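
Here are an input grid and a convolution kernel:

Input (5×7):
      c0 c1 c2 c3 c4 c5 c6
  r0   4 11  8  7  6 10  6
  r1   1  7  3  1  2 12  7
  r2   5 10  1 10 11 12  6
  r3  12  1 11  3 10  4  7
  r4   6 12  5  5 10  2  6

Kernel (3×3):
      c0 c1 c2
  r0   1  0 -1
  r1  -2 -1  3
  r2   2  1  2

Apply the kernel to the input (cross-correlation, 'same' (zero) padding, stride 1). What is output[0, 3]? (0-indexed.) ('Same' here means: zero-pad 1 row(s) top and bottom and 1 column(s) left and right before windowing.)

The receptive field on the zero-padded input at this output position is [0 0 0 / 8 7 6 / 3 1 2]. Elementwise product with the kernel and sum: 0·1 + 0·-1 + 8·-2 + 7·-1 + 6·3 + 3·2 + 1·1 + 2·2.

6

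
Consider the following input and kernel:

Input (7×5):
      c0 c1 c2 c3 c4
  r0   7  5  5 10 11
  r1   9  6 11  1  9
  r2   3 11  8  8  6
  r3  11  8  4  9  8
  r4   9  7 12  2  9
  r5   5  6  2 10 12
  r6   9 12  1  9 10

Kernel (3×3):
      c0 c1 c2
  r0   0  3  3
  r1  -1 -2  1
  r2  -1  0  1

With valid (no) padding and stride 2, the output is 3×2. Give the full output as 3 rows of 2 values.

Output[0,0]: The receptive field on the input at this output position is [7 5 5 / 9 6 11 / 3 11 8]. Elementwise product with the kernel and sum: 5·3 + 5·3 + 9·-1 + 6·-2 + 11·1 + 3·-1 + 8·1.

25 57
37 25
34 32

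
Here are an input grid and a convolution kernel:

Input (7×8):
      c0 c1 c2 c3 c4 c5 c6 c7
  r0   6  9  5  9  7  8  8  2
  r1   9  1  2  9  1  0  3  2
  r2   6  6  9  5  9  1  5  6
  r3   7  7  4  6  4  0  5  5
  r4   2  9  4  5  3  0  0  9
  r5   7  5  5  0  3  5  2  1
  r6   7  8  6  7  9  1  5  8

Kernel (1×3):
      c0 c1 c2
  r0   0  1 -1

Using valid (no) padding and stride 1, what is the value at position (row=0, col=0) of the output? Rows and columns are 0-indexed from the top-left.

4

The receptive field on the input at this output position is [6 9 5]. Elementwise product with the kernel and sum: 9·1 + 5·-1.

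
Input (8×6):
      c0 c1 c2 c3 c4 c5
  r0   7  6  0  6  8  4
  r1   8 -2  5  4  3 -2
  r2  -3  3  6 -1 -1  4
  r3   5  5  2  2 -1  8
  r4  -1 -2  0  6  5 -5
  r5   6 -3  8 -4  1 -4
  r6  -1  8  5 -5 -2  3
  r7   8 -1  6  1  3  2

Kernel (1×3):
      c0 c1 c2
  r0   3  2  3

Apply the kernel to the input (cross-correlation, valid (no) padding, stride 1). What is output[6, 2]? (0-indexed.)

-1

The receptive field on the input at this output position is [5 -5 -2]. Elementwise product with the kernel and sum: 5·3 + -5·2 + -2·3.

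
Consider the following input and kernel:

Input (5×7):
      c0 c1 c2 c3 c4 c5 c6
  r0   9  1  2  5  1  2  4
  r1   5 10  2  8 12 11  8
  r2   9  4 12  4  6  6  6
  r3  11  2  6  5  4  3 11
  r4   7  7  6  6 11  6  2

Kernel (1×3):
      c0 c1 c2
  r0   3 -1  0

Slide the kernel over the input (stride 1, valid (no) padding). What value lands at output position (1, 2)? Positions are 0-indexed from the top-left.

-2

The receptive field on the input at this output position is [2 8 12]. Elementwise product with the kernel and sum: 2·3 + 8·-1.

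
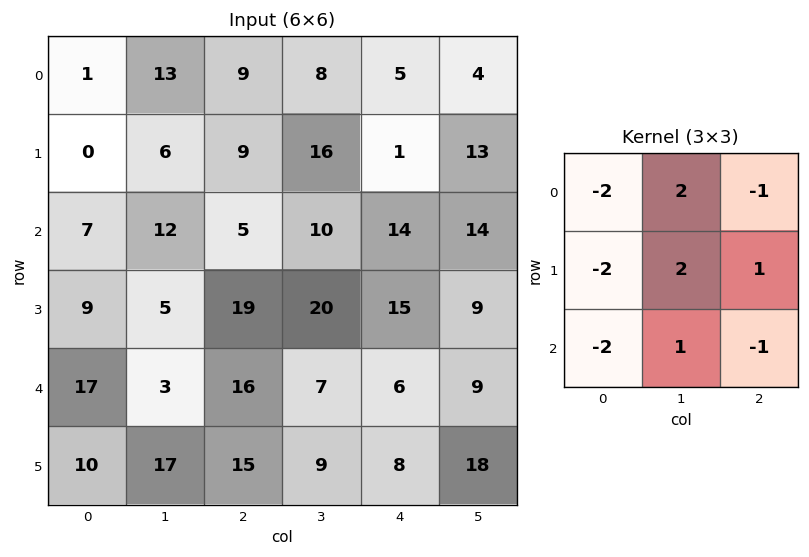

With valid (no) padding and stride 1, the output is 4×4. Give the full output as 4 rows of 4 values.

29 -23 -6 -47
-14 -25 4 -55
-31 27 -18 -24
-57 13 -54 -40

Output[0,0]: The receptive field on the input at this output position is [1 13 9 / 0 6 9 / 7 12 5]. Elementwise product with the kernel and sum: 1·-2 + 13·2 + 9·-1 + 0·-2 + 6·2 + 9·1 + 7·-2 + 12·1 + 5·-1.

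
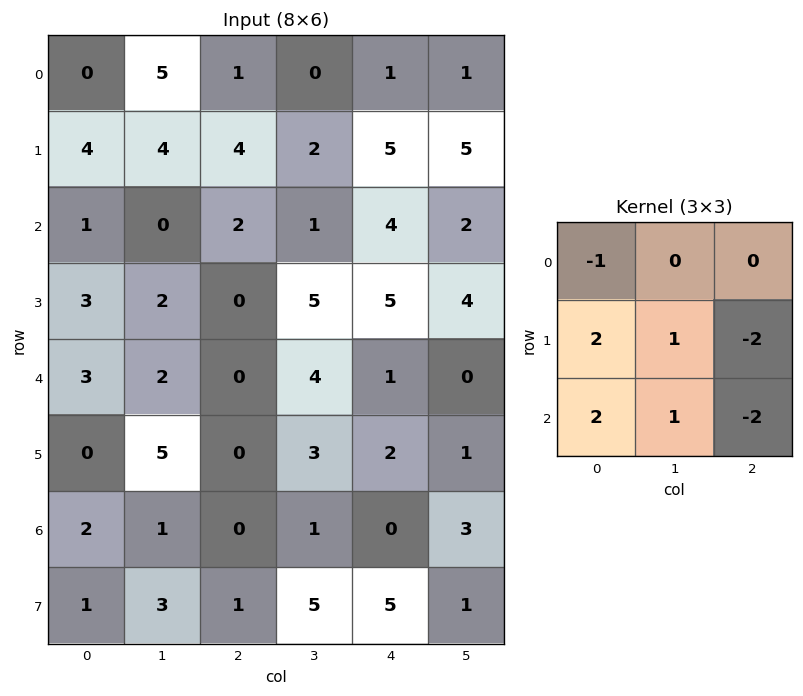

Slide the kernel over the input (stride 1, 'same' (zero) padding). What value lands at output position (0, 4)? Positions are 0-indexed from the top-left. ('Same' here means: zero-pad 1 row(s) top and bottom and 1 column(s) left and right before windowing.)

-2

The receptive field on the zero-padded input at this output position is [0 0 0 / 0 1 1 / 2 5 5]. Elementwise product with the kernel and sum: 0·-1 + 0·2 + 1·1 + 1·-2 + 2·2 + 5·1 + 5·-2.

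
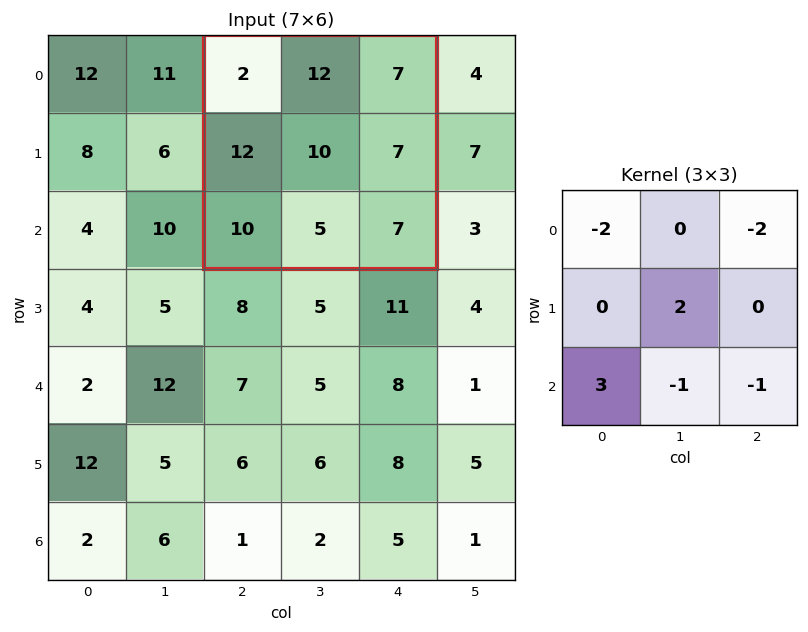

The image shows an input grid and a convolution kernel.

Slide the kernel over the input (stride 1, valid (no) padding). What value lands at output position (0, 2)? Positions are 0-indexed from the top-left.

The receptive field on the input at this output position is [2 12 7 / 12 10 7 / 10 5 7]. Elementwise product with the kernel and sum: 2·-2 + 7·-2 + 10·2 + 10·3 + 5·-1 + 7·-1.

20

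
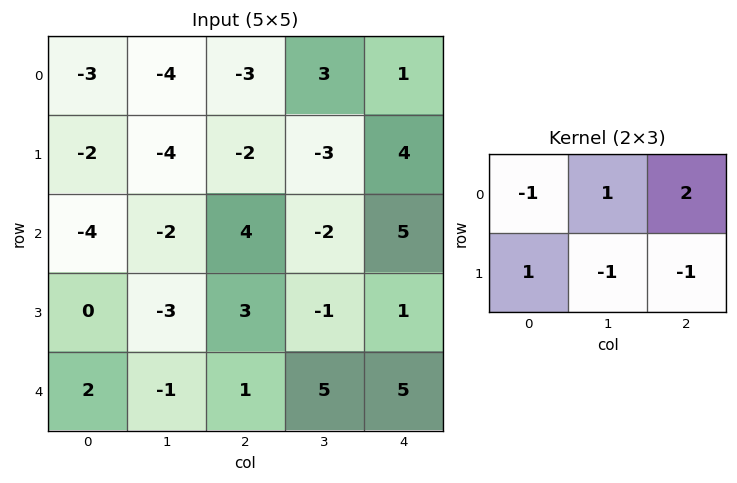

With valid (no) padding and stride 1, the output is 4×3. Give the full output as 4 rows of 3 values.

-3 8 5
-12 -8 8
10 -3 7
5 -3 -11

Output[0,0]: The receptive field on the input at this output position is [-3 -4 -3 / -2 -4 -2]. Elementwise product with the kernel and sum: -3·-1 + -4·1 + -3·2 + -2·1 + -4·-1 + -2·-1.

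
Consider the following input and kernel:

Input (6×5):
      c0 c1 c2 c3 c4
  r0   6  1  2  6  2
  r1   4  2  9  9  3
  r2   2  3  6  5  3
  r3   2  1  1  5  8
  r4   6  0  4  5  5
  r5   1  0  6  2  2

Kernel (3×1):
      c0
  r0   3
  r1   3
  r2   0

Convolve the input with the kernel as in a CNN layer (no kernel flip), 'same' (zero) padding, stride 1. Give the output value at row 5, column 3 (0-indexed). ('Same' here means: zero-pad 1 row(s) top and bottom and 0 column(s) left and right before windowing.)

The receptive field on the zero-padded input at this output position is [5 / 2 / 0]. Elementwise product with the kernel and sum: 5·3 + 2·3.

21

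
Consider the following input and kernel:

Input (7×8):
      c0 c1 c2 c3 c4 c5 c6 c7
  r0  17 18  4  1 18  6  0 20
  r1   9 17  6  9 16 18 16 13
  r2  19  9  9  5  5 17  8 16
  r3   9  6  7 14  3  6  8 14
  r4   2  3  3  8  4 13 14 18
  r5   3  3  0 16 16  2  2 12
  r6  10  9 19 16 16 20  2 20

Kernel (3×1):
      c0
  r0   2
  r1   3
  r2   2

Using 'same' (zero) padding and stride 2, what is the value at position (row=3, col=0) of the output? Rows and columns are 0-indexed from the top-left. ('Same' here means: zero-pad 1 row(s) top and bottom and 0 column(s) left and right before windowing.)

The receptive field on the zero-padded input at this output position is [3 / 10 / 0]. Elementwise product with the kernel and sum: 3·2 + 10·3 + 0·2.

36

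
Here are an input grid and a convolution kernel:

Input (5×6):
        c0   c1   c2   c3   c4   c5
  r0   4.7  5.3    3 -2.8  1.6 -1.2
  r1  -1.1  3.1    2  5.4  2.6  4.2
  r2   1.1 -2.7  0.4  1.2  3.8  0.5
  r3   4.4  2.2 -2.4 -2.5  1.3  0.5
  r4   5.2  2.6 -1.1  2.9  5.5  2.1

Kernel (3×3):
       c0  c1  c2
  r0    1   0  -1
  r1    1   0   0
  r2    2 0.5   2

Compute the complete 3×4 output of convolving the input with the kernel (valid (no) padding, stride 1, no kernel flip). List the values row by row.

Output[0,0]: The receptive field on the input at this output position is [4.7 5.3 3 / -1.1 3.1 2 / 1.1 -2.7 0.4]. Elementwise product with the kernel and sum: 4.7·1 + 3·-1 + -1.1·1 + 1.1·2 + -2.7·0.5 + 0.4·2.

2.25 8.4 12.4 9.1
3.1 -6.8 -3.65 -0.95
14.6 8.75 4.45 10.95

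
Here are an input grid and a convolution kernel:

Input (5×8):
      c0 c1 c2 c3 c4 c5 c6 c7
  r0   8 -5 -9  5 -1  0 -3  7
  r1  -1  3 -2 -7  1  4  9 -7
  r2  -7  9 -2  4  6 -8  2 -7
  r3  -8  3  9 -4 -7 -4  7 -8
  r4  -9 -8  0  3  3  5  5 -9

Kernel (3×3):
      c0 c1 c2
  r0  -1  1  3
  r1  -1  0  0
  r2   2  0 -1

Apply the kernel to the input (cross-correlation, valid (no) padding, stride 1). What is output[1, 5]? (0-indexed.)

-8

The receptive field on the input at this output position is [4 9 -7 / -8 2 -7 / -4 7 -8]. Elementwise product with the kernel and sum: 4·-1 + 9·1 + -7·3 + -8·-1 + -4·2 + -8·-1.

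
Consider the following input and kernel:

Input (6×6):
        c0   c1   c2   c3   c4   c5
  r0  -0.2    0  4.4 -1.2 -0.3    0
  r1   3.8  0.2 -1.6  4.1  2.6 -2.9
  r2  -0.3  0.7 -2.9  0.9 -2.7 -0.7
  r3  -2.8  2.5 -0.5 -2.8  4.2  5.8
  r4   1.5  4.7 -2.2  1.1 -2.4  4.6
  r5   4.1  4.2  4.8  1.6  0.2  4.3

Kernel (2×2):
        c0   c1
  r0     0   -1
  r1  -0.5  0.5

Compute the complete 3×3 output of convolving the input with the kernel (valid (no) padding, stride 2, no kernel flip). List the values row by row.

-1.8 4.05 -2.75
1.95 -2.05 1.5
-4.65 -2.7 -2.55

Output[0,0]: The receptive field on the input at this output position is [-0.2 0 / 3.8 0.2]. Elementwise product with the kernel and sum: 0·-1 + 3.8·-0.5 + 0.2·0.5.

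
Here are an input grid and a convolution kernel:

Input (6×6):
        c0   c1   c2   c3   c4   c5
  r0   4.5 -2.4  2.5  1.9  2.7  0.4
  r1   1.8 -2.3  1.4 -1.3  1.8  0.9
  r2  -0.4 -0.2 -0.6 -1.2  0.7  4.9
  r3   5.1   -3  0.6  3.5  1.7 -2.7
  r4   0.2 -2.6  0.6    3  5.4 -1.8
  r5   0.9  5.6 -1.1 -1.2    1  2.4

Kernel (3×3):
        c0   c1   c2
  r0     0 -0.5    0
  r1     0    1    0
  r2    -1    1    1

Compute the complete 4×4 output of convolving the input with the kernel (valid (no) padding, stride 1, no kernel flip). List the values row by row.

-1.5 -1.45 -2.15 7.25
-6.55 5.8 4.05 -4.7
-5.1 7.1 11.9 1.95
2.5 -7.6 2.15 9.15

Output[0,0]: The receptive field on the input at this output position is [4.5 -2.4 2.5 / 1.8 -2.3 1.4 / -0.4 -0.2 -0.6]. Elementwise product with the kernel and sum: -2.4·-0.5 + -2.3·1 + -0.4·-1 + -0.2·1 + -0.6·1.
Output[0,1]: The receptive field on the input at this output position is [-2.4 2.5 1.9 / -2.3 1.4 -1.3 / -0.2 -0.6 -1.2]. Elementwise product with the kernel and sum: 2.5·-0.5 + 1.4·1 + -0.2·-1 + -0.6·1 + -1.2·1.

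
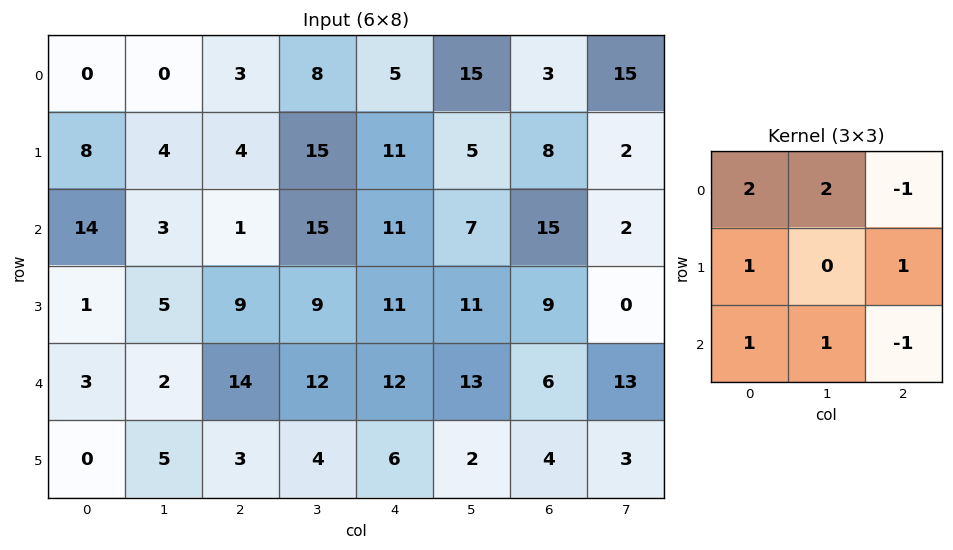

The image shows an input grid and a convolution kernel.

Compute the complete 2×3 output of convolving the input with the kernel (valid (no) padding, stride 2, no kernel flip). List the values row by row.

25 37 59
34 55 60

Output[0,0]: The receptive field on the input at this output position is [0 0 3 / 8 4 4 / 14 3 1]. Elementwise product with the kernel and sum: 0·2 + 0·2 + 3·-1 + 8·1 + 4·1 + 14·1 + 3·1 + 1·-1.
Output[0,1]: The receptive field on the input at this output position is [3 8 5 / 4 15 11 / 1 15 11]. Elementwise product with the kernel and sum: 3·2 + 8·2 + 5·-1 + 4·1 + 11·1 + 1·1 + 15·1 + 11·-1.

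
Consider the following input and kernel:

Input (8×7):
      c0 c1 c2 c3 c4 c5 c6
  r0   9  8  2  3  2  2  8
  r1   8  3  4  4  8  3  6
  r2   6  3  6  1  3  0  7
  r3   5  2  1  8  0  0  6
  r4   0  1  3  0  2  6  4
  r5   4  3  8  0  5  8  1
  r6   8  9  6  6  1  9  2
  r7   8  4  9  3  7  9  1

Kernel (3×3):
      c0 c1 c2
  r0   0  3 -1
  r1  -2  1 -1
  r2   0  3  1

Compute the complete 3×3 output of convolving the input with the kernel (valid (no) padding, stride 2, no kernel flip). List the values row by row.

20 1 -14
0 8 9
20 -4 40

Output[0,0]: The receptive field on the input at this output position is [9 8 2 / 8 3 4 / 6 3 6]. Elementwise product with the kernel and sum: 8·3 + 2·-1 + 8·-2 + 3·1 + 4·-1 + 3·3 + 6·1.
Output[0,1]: The receptive field on the input at this output position is [2 3 2 / 4 4 8 / 6 1 3]. Elementwise product with the kernel and sum: 3·3 + 2·-1 + 4·-2 + 4·1 + 8·-1 + 1·3 + 3·1.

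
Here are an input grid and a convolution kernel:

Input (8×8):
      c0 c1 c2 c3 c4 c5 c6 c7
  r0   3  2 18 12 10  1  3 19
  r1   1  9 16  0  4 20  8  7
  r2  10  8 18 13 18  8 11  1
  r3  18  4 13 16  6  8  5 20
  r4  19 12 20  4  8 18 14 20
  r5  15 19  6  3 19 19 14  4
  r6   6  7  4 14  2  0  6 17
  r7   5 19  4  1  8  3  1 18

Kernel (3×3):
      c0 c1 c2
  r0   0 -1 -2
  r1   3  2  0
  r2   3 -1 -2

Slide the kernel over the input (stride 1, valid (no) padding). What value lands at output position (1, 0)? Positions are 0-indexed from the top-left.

29

The receptive field on the input at this output position is [1 9 16 / 10 8 18 / 18 4 13]. Elementwise product with the kernel and sum: 9·-1 + 16·-2 + 10·3 + 8·2 + 18·3 + 4·-1 + 13·-2.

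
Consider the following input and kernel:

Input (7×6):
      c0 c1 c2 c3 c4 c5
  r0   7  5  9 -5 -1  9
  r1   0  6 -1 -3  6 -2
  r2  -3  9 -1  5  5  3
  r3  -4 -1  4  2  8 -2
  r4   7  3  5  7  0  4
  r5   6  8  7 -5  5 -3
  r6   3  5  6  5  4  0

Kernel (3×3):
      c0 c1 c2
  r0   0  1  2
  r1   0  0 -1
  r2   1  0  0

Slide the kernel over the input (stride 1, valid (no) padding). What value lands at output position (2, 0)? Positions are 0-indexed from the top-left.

10

The receptive field on the input at this output position is [-3 9 -1 / -4 -1 4 / 7 3 5]. Elementwise product with the kernel and sum: 9·1 + -1·2 + 4·-1 + 7·1.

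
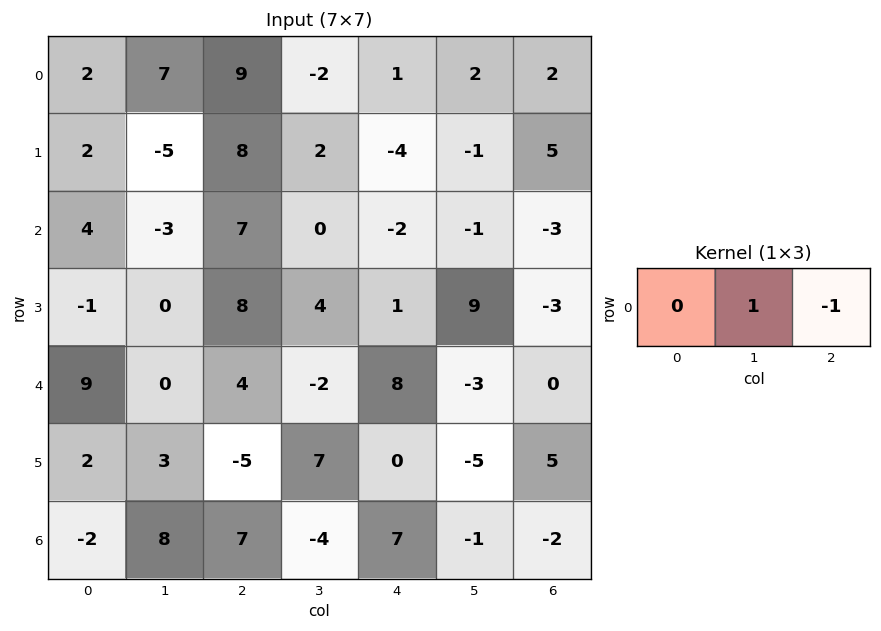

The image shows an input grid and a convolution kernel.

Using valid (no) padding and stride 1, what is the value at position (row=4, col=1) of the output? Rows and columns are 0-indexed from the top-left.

The receptive field on the input at this output position is [0 4 -2]. Elementwise product with the kernel and sum: 4·1 + -2·-1.

6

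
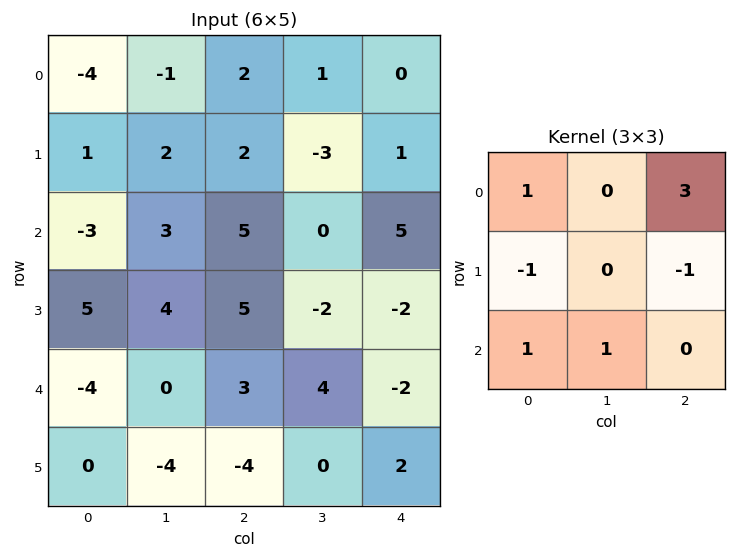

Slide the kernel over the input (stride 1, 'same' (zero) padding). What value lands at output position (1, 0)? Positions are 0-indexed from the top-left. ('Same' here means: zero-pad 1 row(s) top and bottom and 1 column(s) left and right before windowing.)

-8

The receptive field on the zero-padded input at this output position is [0 -4 -1 / 0 1 2 / 0 -3 3]. Elementwise product with the kernel and sum: 0·1 + -1·3 + 0·-1 + 2·-1 + 0·1 + -3·1.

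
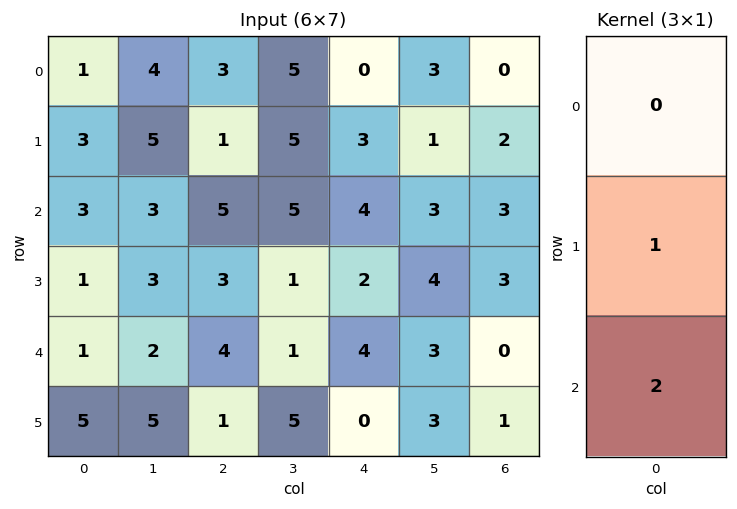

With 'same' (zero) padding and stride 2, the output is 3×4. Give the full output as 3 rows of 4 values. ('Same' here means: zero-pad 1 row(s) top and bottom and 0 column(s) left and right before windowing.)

7 5 6 4
5 11 8 9
11 6 4 2

Output[0,0]: The receptive field on the zero-padded input at this output position is [0 / 1 / 3]. Elementwise product with the kernel and sum: 1·1 + 3·2.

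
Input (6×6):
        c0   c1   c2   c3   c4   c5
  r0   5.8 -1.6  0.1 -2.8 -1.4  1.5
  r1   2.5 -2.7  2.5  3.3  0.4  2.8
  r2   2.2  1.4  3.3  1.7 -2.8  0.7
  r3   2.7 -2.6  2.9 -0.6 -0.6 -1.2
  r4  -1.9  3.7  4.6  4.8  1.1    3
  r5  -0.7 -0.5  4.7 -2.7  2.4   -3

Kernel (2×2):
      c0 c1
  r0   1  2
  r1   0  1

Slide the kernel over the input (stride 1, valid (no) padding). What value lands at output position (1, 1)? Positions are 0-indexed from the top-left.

The receptive field on the input at this output position is [-2.7 2.5 / 1.4 3.3]. Elementwise product with the kernel and sum: -2.7·1 + 2.5·2 + 3.3·1.

5.6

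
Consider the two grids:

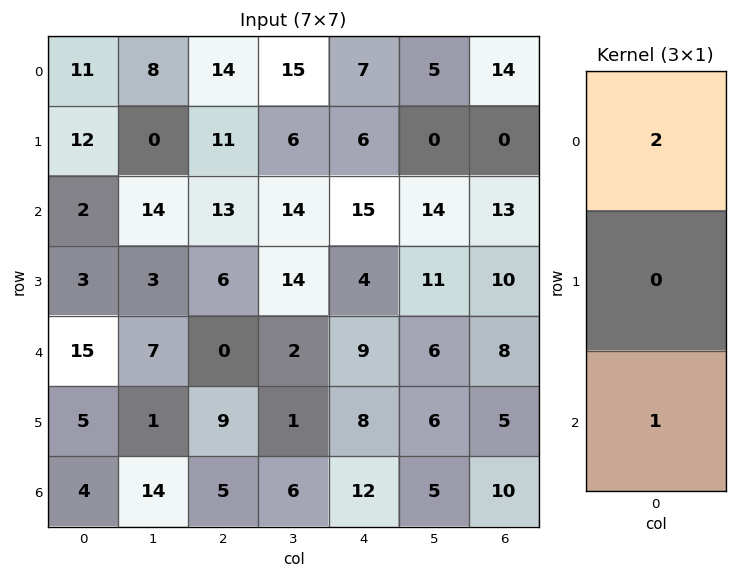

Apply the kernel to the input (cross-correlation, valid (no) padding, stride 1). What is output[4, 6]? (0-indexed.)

26

The receptive field on the input at this output position is [8 / 5 / 10]. Elementwise product with the kernel and sum: 8·2 + 10·1.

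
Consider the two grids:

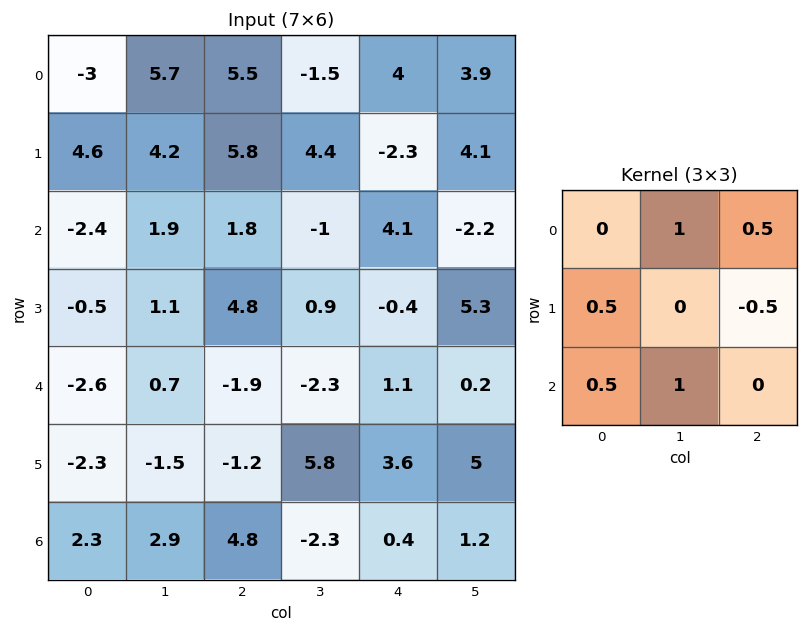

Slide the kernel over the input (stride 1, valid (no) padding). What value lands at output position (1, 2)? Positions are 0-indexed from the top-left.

5.4

The receptive field on the input at this output position is [5.8 4.4 -2.3 / 1.8 -1 4.1 / 4.8 0.9 -0.4]. Elementwise product with the kernel and sum: 4.4·1 + -2.3·0.5 + 1.8·0.5 + 4.1·-0.5 + 4.8·0.5 + 0.9·1.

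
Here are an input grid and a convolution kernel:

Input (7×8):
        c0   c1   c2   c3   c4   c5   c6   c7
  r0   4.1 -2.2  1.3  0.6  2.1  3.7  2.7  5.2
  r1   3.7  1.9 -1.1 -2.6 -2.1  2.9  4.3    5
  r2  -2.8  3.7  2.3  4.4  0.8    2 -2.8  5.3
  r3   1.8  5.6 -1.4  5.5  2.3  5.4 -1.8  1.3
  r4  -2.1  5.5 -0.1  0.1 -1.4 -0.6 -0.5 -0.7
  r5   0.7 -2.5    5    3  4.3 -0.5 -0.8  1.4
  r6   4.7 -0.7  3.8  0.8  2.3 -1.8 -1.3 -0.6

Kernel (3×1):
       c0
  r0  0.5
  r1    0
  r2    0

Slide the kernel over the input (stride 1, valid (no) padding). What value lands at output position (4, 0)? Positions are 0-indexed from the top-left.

-1.05

The receptive field on the input at this output position is [-2.1 / 0.7 / 4.7]. Elementwise product with the kernel and sum: -2.1·0.5.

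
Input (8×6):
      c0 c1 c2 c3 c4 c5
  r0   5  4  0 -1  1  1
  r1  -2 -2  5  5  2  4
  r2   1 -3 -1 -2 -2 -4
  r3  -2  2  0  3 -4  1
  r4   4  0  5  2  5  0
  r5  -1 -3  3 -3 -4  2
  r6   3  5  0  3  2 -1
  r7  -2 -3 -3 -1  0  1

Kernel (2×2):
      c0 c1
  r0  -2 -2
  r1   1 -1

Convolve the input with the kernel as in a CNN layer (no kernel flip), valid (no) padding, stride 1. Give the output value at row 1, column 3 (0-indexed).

The receptive field on the input at this output position is [5 2 / -2 -2]. Elementwise product with the kernel and sum: 5·-2 + 2·-2 + -2·1 + -2·-1.

-14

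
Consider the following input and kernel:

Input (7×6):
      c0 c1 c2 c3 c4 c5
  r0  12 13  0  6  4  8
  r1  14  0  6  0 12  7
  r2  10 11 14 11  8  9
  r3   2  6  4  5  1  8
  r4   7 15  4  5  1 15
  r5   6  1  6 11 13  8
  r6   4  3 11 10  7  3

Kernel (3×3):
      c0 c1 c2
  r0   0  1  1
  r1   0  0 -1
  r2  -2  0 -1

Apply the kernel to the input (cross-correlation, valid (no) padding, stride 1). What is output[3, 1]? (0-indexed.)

The receptive field on the input at this output position is [6 4 5 / 15 4 5 / 1 6 11]. Elementwise product with the kernel and sum: 4·1 + 5·1 + 5·-1 + 1·-2 + 11·-1.

-9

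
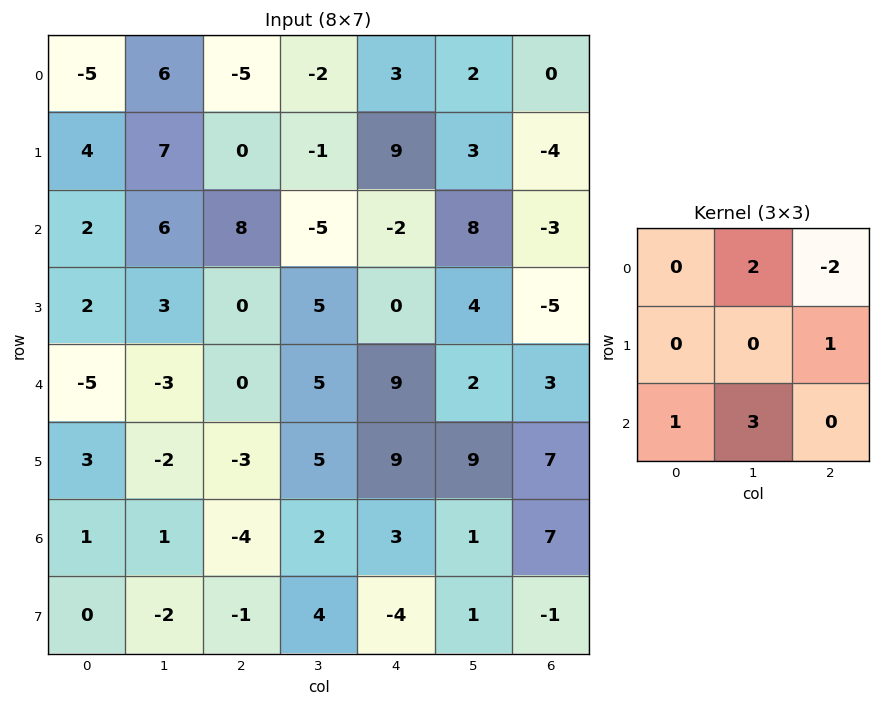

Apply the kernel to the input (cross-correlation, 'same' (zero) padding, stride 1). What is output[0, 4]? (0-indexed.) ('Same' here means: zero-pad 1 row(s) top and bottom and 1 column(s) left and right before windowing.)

The receptive field on the zero-padded input at this output position is [0 0 0 / -2 3 2 / -1 9 3]. Elementwise product with the kernel and sum: 0·2 + 0·-2 + 2·1 + -1·1 + 9·3.

28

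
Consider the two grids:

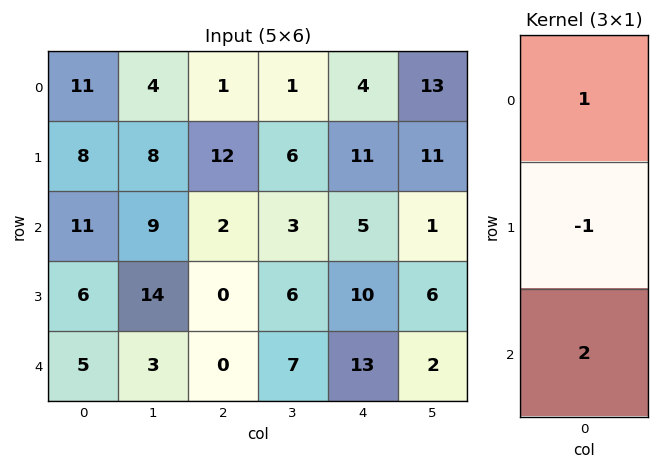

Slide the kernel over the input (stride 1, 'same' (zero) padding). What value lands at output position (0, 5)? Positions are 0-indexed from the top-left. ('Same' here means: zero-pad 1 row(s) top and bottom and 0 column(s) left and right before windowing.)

9

The receptive field on the zero-padded input at this output position is [0 / 13 / 11]. Elementwise product with the kernel and sum: 0·1 + 13·-1 + 11·2.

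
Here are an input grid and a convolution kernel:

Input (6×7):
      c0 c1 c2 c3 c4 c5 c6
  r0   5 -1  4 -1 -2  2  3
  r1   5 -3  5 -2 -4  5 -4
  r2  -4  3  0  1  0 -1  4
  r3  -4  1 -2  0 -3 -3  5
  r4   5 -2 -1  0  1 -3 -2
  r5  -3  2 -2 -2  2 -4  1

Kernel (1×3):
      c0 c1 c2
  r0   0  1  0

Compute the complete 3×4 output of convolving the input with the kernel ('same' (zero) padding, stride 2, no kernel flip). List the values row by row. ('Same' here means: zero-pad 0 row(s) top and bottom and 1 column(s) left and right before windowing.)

Output[0,0]: The receptive field on the zero-padded input at this output position is [0 5 -1]. Elementwise product with the kernel and sum: 5·1.
Output[0,1]: The receptive field on the zero-padded input at this output position is [-1 4 -1]. Elementwise product with the kernel and sum: 4·1.

5 4 -2 3
-4 0 0 4
5 -1 1 -2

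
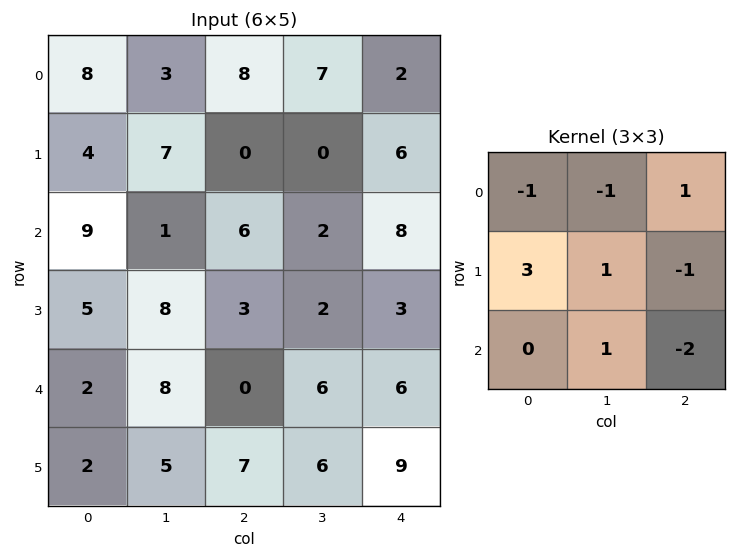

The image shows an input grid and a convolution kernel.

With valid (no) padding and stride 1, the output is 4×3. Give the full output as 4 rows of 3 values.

5 19 -33
13 -1 14
24 8 2
-5 4 -14

Output[0,0]: The receptive field on the input at this output position is [8 3 8 / 4 7 0 / 9 1 6]. Elementwise product with the kernel and sum: 8·-1 + 3·-1 + 8·1 + 4·3 + 7·1 + 0·-1 + 1·1 + 6·-2.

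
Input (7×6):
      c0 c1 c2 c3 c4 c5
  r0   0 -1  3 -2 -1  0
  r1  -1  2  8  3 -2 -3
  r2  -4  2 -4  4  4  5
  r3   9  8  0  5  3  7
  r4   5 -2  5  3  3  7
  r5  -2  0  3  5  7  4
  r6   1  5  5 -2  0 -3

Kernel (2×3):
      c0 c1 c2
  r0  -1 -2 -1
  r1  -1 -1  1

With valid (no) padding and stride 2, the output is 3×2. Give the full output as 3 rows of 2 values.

Output[0,0]: The receptive field on the input at this output position is [0 -1 3 / -1 2 8]. Elementwise product with the kernel and sum: 0·-1 + -1·-2 + 3·-1 + -1·-1 + 2·-1 + 8·1.
Output[0,1]: The receptive field on the input at this output position is [3 -2 -1 / 8 3 -2]. Elementwise product with the kernel and sum: 3·-1 + -2·-2 + -1·-1 + 8·-1 + 3·-1 + -2·1.

6 -11
-13 -10
-1 -15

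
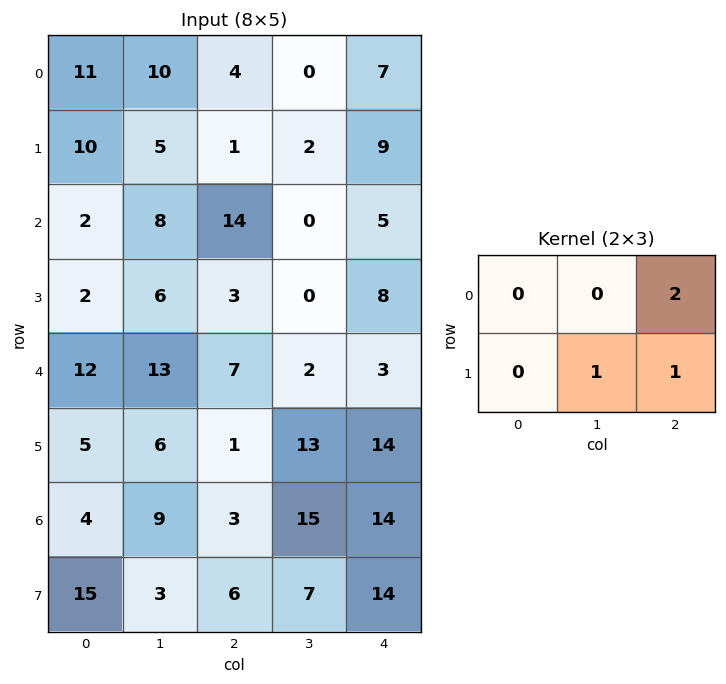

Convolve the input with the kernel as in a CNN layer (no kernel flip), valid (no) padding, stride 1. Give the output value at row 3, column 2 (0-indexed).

The receptive field on the input at this output position is [3 0 8 / 7 2 3]. Elementwise product with the kernel and sum: 8·2 + 2·1 + 3·1.

21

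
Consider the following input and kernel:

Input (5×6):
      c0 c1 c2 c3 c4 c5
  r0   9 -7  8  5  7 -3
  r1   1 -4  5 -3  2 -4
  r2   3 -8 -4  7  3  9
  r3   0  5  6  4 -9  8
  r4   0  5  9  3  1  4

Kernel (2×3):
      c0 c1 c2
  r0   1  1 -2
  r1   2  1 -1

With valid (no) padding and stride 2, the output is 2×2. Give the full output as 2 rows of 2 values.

Output[0,0]: The receptive field on the input at this output position is [9 -7 8 / 1 -4 5]. Elementwise product with the kernel and sum: 9·1 + -7·1 + 8·-2 + 1·2 + -4·1 + 5·-1.

-21 4
2 22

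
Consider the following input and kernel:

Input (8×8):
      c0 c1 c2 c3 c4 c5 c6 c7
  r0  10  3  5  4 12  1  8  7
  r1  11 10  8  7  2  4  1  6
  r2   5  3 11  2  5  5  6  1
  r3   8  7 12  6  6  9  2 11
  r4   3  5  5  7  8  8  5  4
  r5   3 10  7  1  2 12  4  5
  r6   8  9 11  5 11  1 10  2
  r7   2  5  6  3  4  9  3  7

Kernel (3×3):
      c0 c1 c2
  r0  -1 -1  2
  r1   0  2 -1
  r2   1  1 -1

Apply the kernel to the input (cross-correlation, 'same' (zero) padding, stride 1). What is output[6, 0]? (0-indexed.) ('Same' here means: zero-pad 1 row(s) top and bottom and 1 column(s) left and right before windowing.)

The receptive field on the zero-padded input at this output position is [0 3 10 / 0 8 9 / 0 2 5]. Elementwise product with the kernel and sum: 0·-1 + 3·-1 + 10·2 + 8·2 + 9·-1 + 0·1 + 2·1 + 5·-1.

21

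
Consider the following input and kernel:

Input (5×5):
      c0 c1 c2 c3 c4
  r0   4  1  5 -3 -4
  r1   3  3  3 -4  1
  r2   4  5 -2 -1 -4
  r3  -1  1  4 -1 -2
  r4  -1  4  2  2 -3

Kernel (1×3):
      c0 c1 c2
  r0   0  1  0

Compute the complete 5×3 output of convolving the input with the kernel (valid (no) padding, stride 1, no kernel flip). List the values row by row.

1 5 -3
3 3 -4
5 -2 -1
1 4 -1
4 2 2

Output[0,0]: The receptive field on the input at this output position is [4 1 5]. Elementwise product with the kernel and sum: 1·1.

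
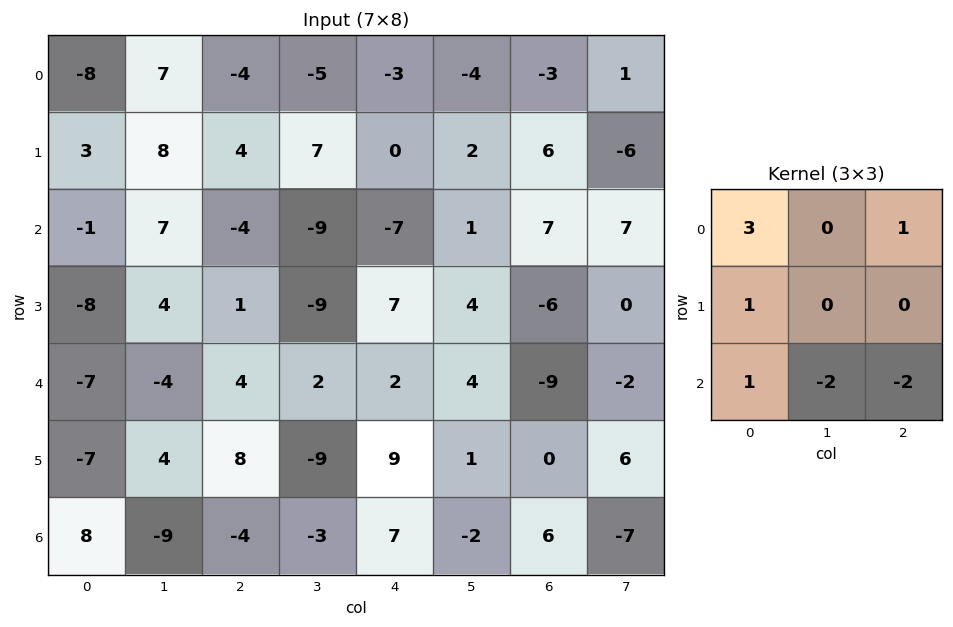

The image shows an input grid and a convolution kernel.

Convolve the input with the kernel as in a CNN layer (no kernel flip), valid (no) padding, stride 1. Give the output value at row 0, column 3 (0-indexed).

-9

The receptive field on the input at this output position is [-5 -3 -4 / 7 0 2 / -9 -7 1]. Elementwise product with the kernel and sum: -5·3 + -4·1 + 7·1 + -9·1 + -7·-2 + 1·-2.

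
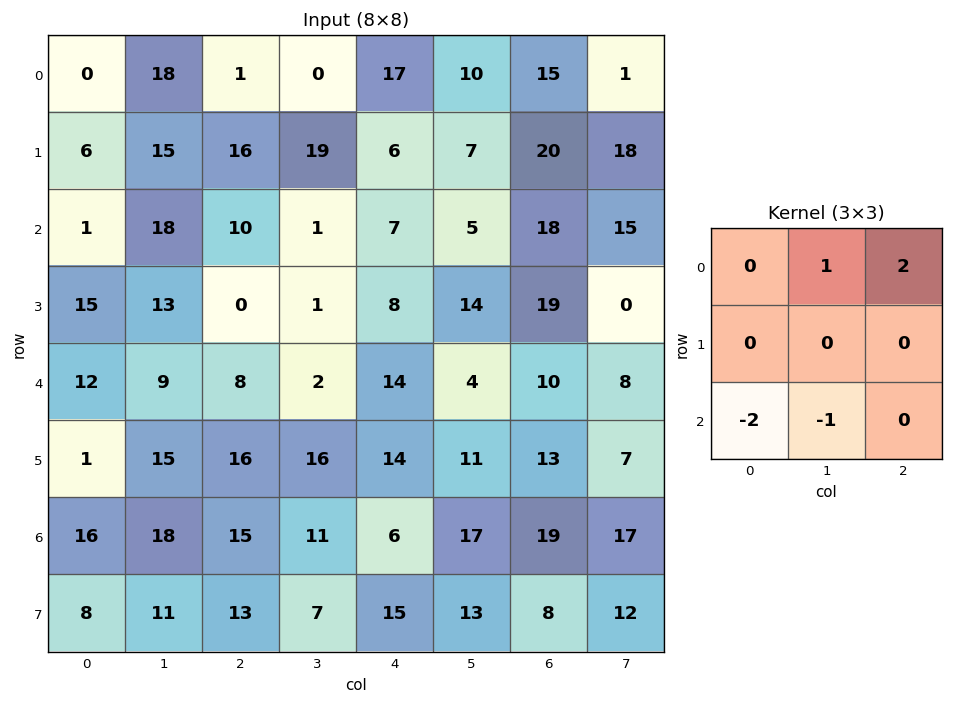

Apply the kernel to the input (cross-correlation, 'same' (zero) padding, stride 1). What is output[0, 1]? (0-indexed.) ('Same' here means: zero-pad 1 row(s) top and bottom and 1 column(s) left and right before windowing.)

The receptive field on the zero-padded input at this output position is [0 0 0 / 0 18 1 / 6 15 16]. Elementwise product with the kernel and sum: 0·1 + 0·2 + 6·-2 + 15·-1.

-27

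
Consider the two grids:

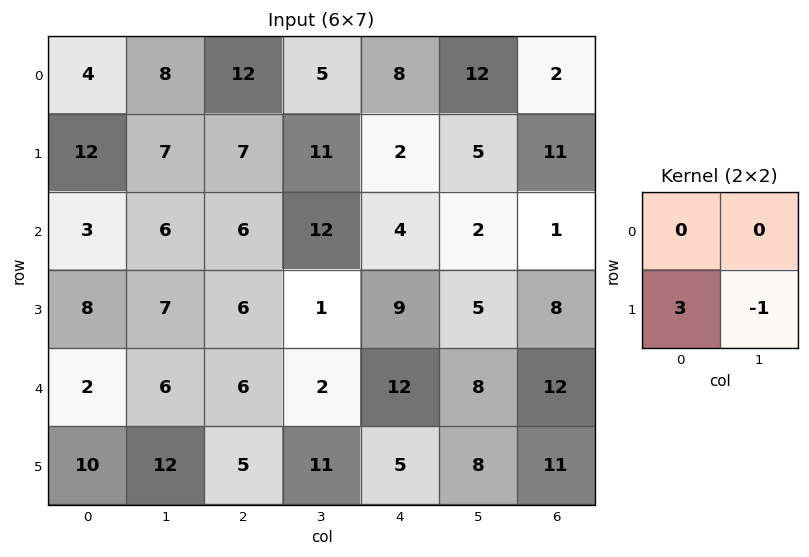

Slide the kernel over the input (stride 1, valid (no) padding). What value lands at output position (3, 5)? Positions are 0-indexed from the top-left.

12

The receptive field on the input at this output position is [5 8 / 8 12]. Elementwise product with the kernel and sum: 8·3 + 12·-1.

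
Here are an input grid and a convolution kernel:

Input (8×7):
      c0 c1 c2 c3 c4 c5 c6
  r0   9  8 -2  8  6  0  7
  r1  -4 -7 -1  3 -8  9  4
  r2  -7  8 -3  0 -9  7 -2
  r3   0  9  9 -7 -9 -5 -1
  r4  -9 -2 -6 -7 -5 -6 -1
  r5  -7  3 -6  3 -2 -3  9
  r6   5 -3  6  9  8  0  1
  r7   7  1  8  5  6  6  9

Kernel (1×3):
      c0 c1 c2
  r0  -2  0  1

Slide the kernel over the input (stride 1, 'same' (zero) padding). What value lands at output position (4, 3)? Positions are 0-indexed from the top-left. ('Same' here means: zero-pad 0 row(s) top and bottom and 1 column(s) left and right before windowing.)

The receptive field on the zero-padded input at this output position is [-6 -7 -5]. Elementwise product with the kernel and sum: -6·-2 + -5·1.

7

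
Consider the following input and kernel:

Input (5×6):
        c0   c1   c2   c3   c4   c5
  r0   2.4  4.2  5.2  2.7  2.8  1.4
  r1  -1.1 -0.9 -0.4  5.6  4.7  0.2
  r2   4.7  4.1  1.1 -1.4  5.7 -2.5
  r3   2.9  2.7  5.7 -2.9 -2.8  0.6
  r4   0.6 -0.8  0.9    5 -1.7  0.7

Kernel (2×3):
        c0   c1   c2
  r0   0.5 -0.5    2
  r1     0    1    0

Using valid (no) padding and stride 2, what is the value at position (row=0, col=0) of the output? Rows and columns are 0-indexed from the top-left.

8.6

The receptive field on the input at this output position is [2.4 4.2 5.2 / -1.1 -0.9 -0.4]. Elementwise product with the kernel and sum: 2.4·0.5 + 4.2·-0.5 + 5.2·2 + -0.9·1.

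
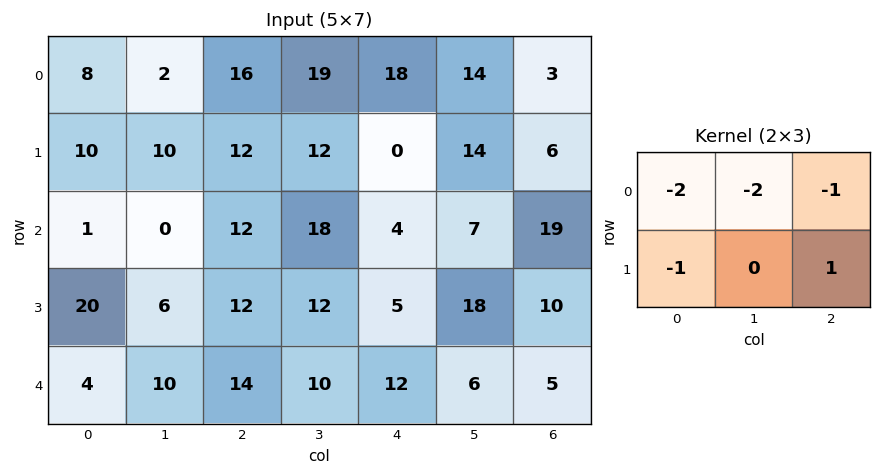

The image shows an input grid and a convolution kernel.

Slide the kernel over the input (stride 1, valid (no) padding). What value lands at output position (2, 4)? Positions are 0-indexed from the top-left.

The receptive field on the input at this output position is [4 7 19 / 5 18 10]. Elementwise product with the kernel and sum: 4·-2 + 7·-2 + 19·-1 + 5·-1 + 10·1.

-36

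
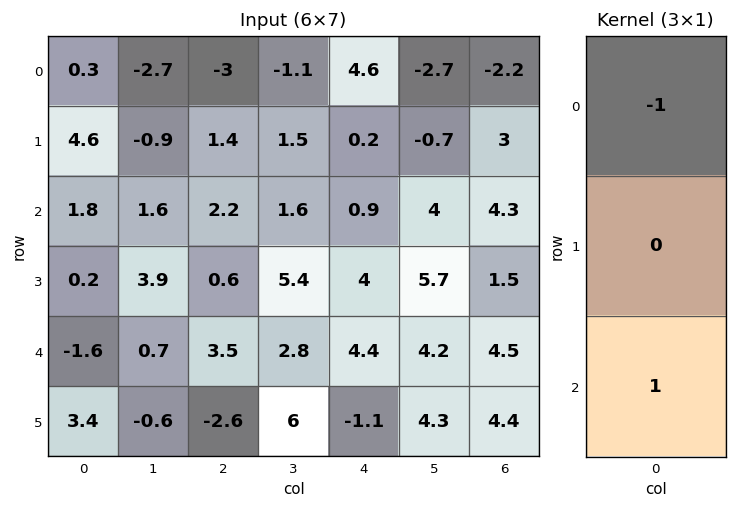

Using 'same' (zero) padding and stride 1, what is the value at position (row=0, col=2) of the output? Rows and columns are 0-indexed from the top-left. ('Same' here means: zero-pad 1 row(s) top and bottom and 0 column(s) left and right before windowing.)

The receptive field on the zero-padded input at this output position is [0 / -3 / 1.4]. Elementwise product with the kernel and sum: 0·-1 + 1.4·1.

1.4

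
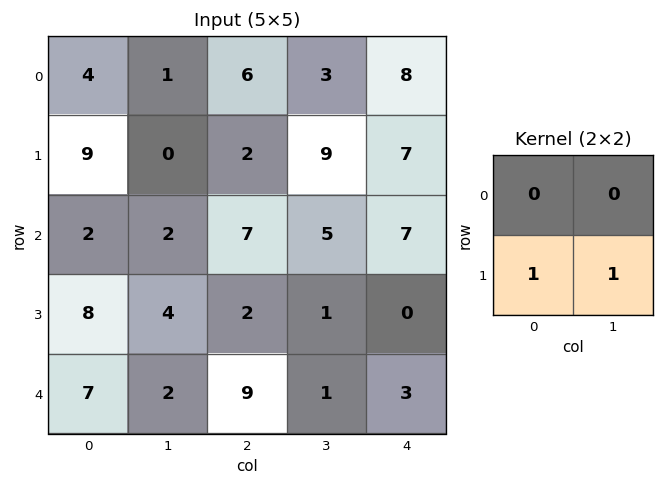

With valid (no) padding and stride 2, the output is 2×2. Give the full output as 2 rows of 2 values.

Output[0,0]: The receptive field on the input at this output position is [4 1 / 9 0]. Elementwise product with the kernel and sum: 9·1 + 0·1.

9 11
12 3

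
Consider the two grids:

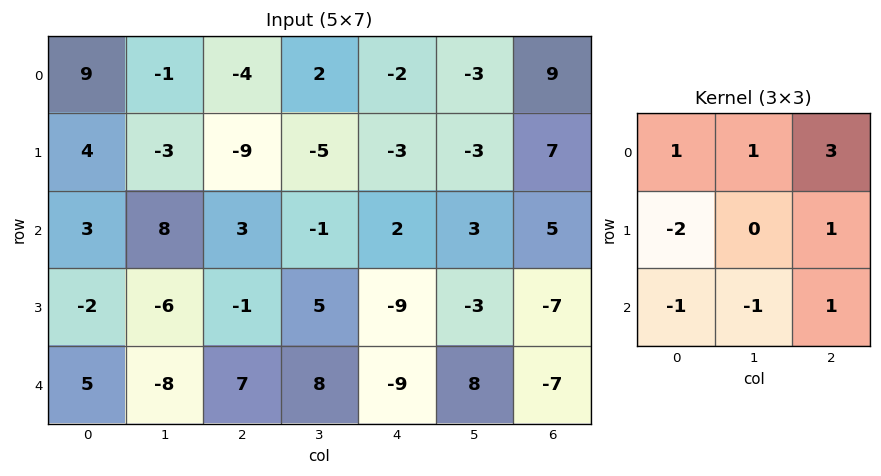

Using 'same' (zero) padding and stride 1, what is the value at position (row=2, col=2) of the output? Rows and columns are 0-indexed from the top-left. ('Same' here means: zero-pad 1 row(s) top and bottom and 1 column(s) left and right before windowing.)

The receptive field on the zero-padded input at this output position is [-3 -9 -5 / 8 3 -1 / -6 -1 5]. Elementwise product with the kernel and sum: -3·1 + -9·1 + -5·3 + 8·-2 + -1·1 + -6·-1 + -1·-1 + 5·1.

-32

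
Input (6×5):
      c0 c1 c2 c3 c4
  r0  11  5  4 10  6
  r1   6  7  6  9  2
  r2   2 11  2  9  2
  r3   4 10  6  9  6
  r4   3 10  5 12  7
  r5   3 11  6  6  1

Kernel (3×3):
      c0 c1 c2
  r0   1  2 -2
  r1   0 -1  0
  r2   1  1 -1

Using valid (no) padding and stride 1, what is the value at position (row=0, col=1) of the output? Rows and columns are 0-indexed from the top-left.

-9

The receptive field on the input at this output position is [5 4 10 / 7 6 9 / 11 2 9]. Elementwise product with the kernel and sum: 5·1 + 4·2 + 10·-2 + 6·-1 + 11·1 + 2·1 + 9·-1.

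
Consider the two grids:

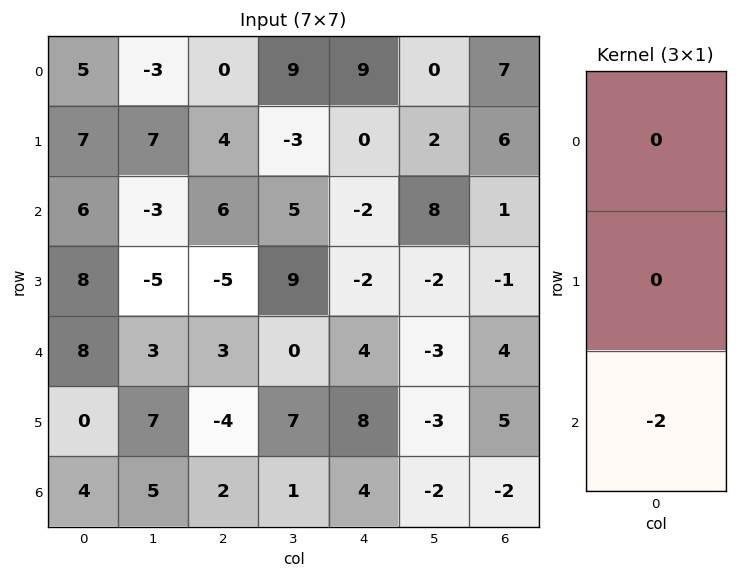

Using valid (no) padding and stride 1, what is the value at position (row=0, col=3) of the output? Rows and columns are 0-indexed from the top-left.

The receptive field on the input at this output position is [9 / -3 / 5]. Elementwise product with the kernel and sum: 5·-2.

-10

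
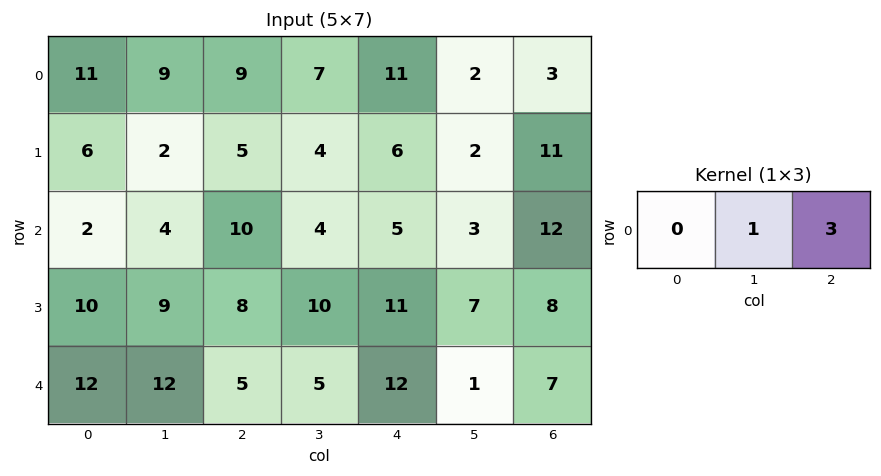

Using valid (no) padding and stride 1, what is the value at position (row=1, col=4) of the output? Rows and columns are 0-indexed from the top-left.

The receptive field on the input at this output position is [6 2 11]. Elementwise product with the kernel and sum: 2·1 + 11·3.

35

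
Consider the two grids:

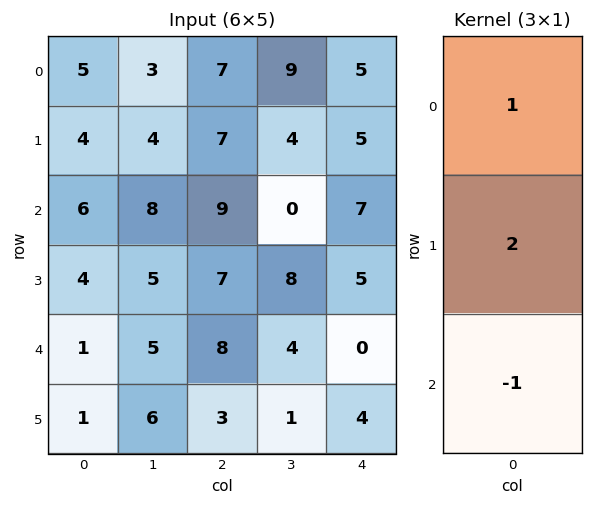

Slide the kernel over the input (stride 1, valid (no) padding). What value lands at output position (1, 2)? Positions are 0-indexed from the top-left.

18

The receptive field on the input at this output position is [7 / 9 / 7]. Elementwise product with the kernel and sum: 7·1 + 9·2 + 7·-1.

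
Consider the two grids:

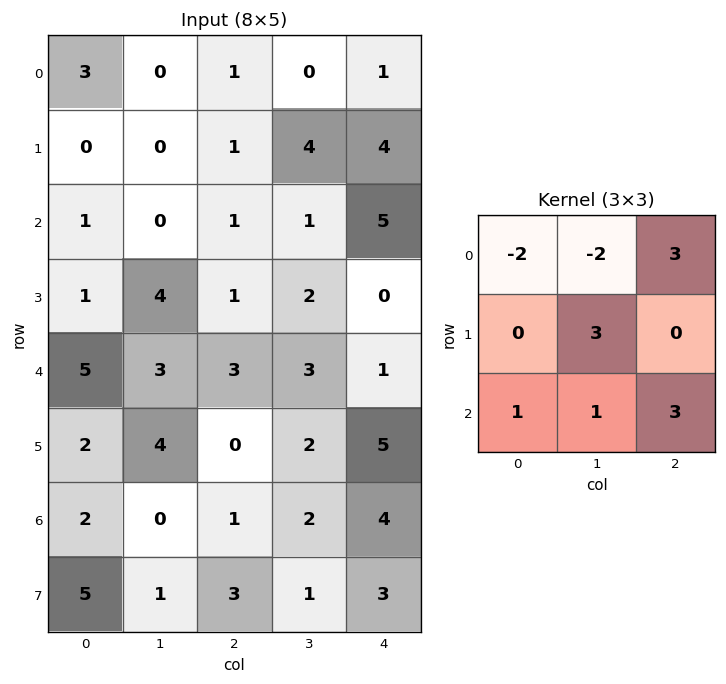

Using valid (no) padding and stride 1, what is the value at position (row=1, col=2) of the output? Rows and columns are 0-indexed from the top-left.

The receptive field on the input at this output position is [1 4 4 / 1 1 5 / 1 2 0]. Elementwise product with the kernel and sum: 1·-2 + 4·-2 + 4·3 + 1·3 + 1·1 + 2·1 + 0·3.

8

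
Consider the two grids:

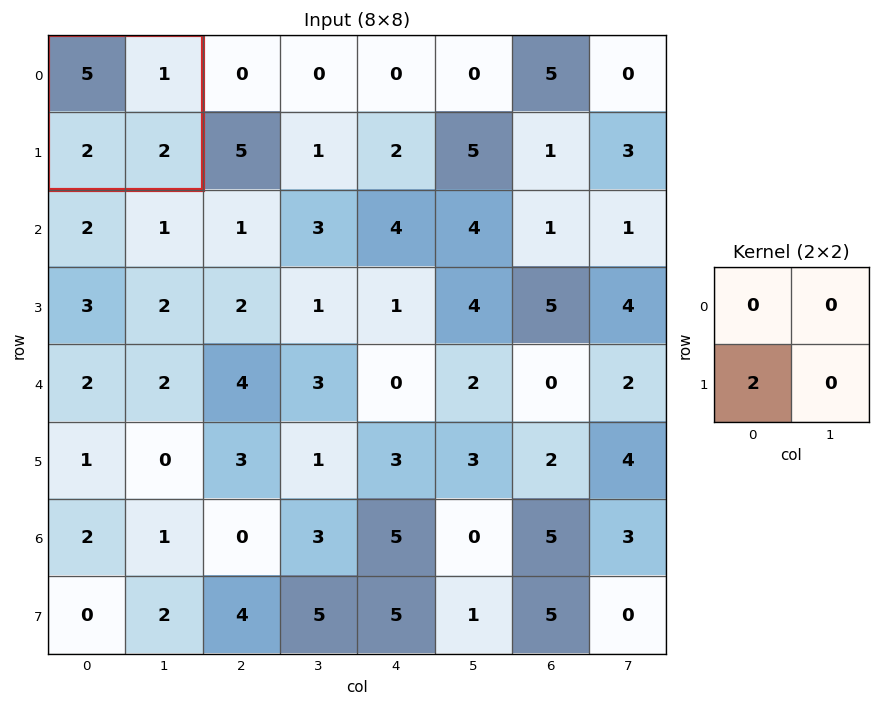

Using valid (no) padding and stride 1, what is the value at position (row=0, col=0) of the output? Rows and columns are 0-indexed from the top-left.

4

The receptive field on the input at this output position is [5 1 / 2 2]. Elementwise product with the kernel and sum: 2·2.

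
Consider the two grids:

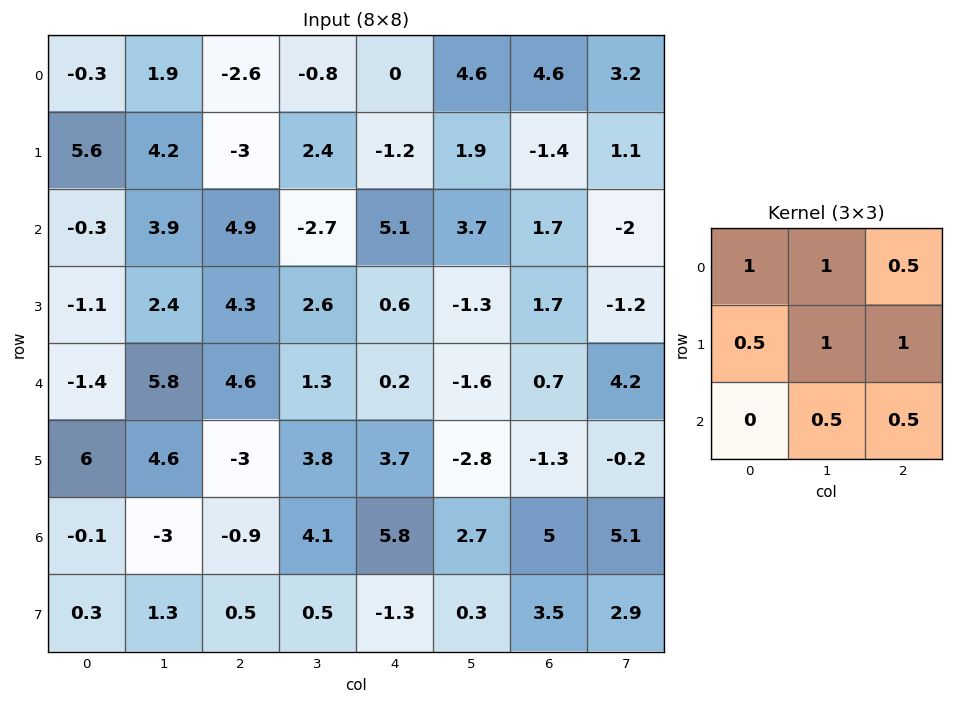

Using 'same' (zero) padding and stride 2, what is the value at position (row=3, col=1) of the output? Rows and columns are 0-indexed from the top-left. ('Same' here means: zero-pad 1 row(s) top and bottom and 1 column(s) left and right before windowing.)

5.7

The receptive field on the zero-padded input at this output position is [4.6 -3 3.8 / -3 -0.9 4.1 / 1.3 0.5 0.5]. Elementwise product with the kernel and sum: 4.6·1 + -3·1 + 3.8·0.5 + -3·0.5 + -0.9·1 + 4.1·1 + 0.5·0.5 + 0.5·0.5.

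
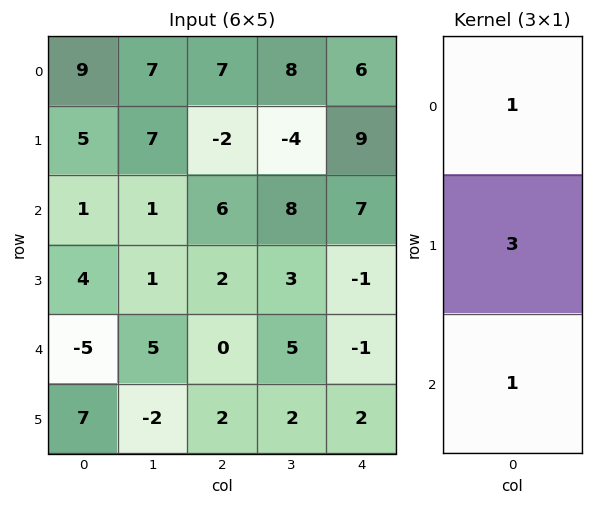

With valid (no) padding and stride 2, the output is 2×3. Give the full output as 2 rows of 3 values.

Output[0,0]: The receptive field on the input at this output position is [9 / 5 / 1]. Elementwise product with the kernel and sum: 9·1 + 5·3 + 1·1.
Output[0,1]: The receptive field on the input at this output position is [7 / -2 / 6]. Elementwise product with the kernel and sum: 7·1 + -2·3 + 6·1.

25 7 40
8 12 3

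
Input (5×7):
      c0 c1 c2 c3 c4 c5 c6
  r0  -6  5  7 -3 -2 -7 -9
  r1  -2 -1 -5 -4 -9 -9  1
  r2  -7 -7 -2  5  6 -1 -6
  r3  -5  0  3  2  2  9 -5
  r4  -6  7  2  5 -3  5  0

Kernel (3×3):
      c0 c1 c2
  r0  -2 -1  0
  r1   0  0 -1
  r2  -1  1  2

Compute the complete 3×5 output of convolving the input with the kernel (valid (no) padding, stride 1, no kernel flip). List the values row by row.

Output[0,0]: The receptive field on the input at this output position is [-6 5 7 / -2 -1 -5 / -7 -7 -2]. Elementwise product with the kernel and sum: -6·-2 + 5·-1 + -5·-1 + -7·-1 + -7·1 + -2·2.
Output[0,1]: The receptive field on the input at this output position is [5 7 -3 / -1 -5 -4 / -7 -2 5]. Elementwise product with the kernel and sum: 5·-2 + 7·-1 + -4·-1 + -7·-1 + -2·1 + 5·2.

8 2 17 16 -9
18 9 11 36 30
35 19 -6 -23 2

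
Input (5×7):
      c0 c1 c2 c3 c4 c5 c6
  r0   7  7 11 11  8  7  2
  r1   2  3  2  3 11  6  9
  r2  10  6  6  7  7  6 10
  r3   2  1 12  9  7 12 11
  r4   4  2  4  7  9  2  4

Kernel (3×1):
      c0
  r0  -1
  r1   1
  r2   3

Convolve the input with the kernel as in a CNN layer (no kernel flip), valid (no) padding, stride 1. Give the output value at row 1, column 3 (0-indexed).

The receptive field on the input at this output position is [3 / 7 / 9]. Elementwise product with the kernel and sum: 3·-1 + 7·1 + 9·3.

31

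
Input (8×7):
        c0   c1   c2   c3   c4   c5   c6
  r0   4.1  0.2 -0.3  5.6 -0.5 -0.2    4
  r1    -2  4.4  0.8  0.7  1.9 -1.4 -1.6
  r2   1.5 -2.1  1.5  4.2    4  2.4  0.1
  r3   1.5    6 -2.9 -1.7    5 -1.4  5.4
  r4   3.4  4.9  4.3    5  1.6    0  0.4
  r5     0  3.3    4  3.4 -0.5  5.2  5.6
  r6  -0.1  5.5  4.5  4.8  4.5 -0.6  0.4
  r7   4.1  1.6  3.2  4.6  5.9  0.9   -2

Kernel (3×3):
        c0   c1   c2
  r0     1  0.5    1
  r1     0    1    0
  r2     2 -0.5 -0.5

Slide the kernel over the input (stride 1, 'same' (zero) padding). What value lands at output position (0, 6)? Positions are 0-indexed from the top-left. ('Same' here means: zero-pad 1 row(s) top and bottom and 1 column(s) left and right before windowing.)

2

The receptive field on the zero-padded input at this output position is [0 0 0 / -0.2 4 0 / -1.4 -1.6 0]. Elementwise product with the kernel and sum: 0·1 + 0·0.5 + 0·1 + 4·1 + -1.4·2 + -1.6·-0.5 + 0·-0.5.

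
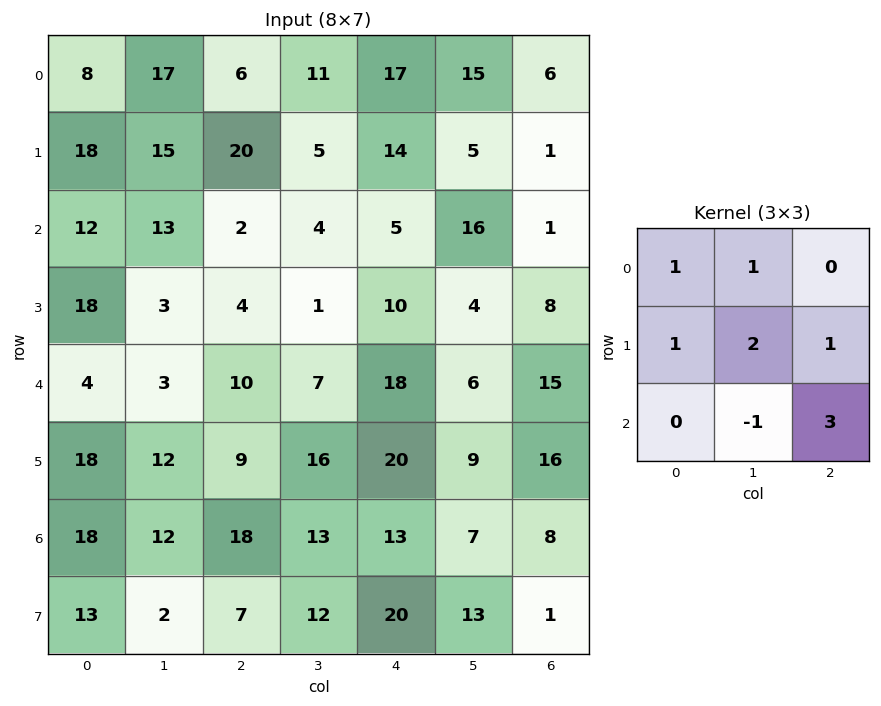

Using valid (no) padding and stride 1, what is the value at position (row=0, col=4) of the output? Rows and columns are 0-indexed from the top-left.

44

The receptive field on the input at this output position is [17 15 6 / 14 5 1 / 5 16 1]. Elementwise product with the kernel and sum: 17·1 + 15·1 + 14·1 + 5·2 + 1·1 + 16·-1 + 1·3.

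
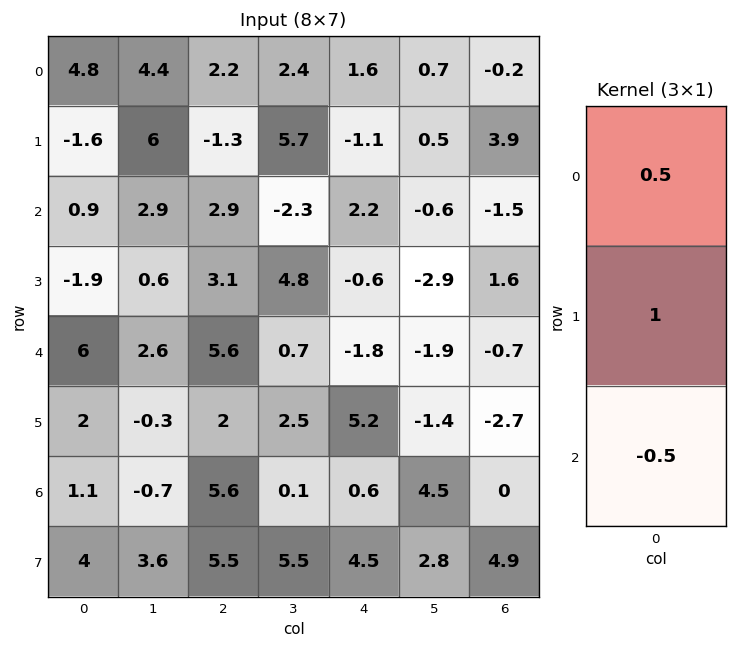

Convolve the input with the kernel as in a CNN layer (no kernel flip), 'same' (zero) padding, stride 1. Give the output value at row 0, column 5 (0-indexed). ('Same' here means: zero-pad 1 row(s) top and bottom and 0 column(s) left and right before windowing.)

The receptive field on the zero-padded input at this output position is [0 / 0.7 / 0.5]. Elementwise product with the kernel and sum: 0·0.5 + 0.7·1 + 0.5·-0.5.

0.45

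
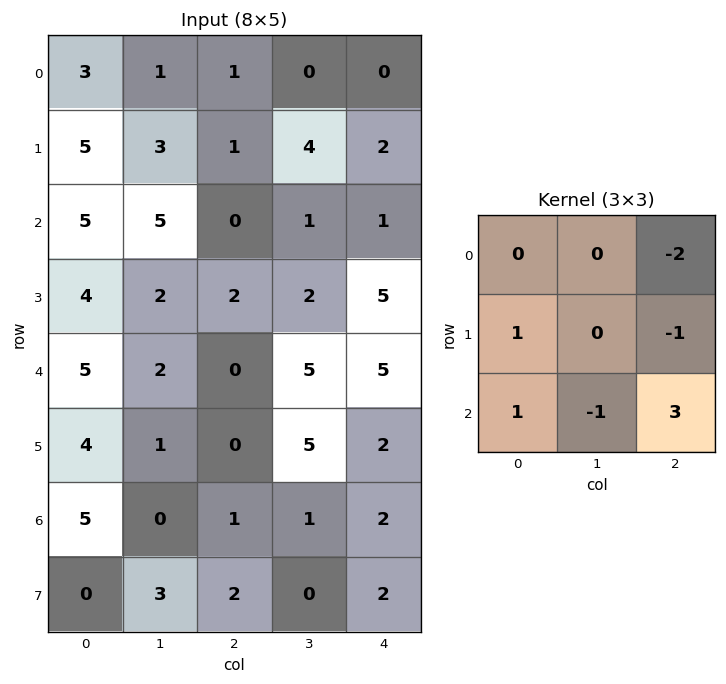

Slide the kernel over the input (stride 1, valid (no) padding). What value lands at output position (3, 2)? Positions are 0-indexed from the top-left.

-14

The receptive field on the input at this output position is [2 2 5 / 0 5 5 / 0 5 2]. Elementwise product with the kernel and sum: 5·-2 + 0·1 + 5·-1 + 0·1 + 5·-1 + 2·3.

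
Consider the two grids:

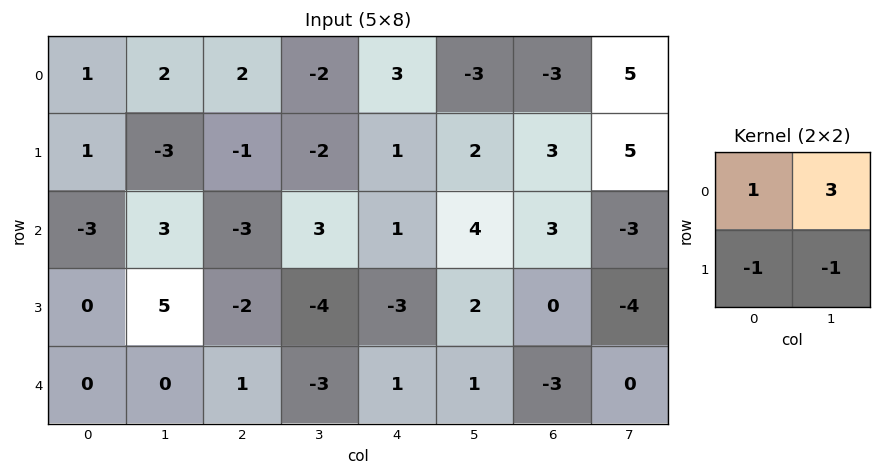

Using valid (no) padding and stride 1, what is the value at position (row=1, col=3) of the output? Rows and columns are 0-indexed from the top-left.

-3

The receptive field on the input at this output position is [-2 1 / 3 1]. Elementwise product with the kernel and sum: -2·1 + 1·3 + 3·-1 + 1·-1.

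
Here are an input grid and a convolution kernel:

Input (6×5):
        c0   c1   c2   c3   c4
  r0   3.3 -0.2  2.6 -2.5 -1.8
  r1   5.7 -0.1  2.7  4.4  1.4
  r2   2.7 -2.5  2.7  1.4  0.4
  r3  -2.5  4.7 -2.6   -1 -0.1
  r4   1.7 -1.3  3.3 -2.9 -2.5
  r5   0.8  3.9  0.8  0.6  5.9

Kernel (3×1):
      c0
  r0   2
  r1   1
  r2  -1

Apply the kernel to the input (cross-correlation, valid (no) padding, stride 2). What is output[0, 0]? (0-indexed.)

The receptive field on the input at this output position is [3.3 / 5.7 / 2.7]. Elementwise product with the kernel and sum: 3.3·2 + 5.7·1 + 2.7·-1.

9.6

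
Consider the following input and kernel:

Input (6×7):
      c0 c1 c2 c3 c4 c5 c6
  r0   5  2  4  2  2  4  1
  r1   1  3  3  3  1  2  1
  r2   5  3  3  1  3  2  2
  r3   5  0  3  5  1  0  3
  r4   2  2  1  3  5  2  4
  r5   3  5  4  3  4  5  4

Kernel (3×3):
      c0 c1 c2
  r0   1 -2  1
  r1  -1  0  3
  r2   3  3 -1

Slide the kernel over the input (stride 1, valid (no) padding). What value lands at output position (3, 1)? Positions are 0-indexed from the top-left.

The receptive field on the input at this output position is [0 3 5 / 2 1 3 / 5 4 3]. Elementwise product with the kernel and sum: 0·1 + 3·-2 + 5·1 + 2·-1 + 3·3 + 5·3 + 4·3 + 3·-1.

30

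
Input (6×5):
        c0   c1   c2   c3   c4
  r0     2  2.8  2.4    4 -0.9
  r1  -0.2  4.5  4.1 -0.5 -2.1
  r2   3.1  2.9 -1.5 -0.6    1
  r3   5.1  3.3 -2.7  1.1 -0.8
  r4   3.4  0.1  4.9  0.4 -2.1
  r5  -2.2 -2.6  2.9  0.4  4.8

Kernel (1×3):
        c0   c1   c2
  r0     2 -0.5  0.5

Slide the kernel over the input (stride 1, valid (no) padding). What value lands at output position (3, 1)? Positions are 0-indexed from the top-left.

8.5

The receptive field on the input at this output position is [3.3 -2.7 1.1]. Elementwise product with the kernel and sum: 3.3·2 + -2.7·-0.5 + 1.1·0.5.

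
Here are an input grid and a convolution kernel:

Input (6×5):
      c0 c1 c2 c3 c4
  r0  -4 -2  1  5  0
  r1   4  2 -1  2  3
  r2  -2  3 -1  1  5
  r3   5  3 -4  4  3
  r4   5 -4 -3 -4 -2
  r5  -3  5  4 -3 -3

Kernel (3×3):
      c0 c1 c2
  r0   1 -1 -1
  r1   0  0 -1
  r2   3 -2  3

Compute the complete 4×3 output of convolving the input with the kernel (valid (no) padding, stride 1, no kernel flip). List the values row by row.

-17 4 3
1 29 -22
14 -19 -17
2 5 0

Output[0,0]: The receptive field on the input at this output position is [-4 -2 1 / 4 2 -1 / -2 3 -1]. Elementwise product with the kernel and sum: -4·1 + -2·-1 + 1·-1 + -1·-1 + -2·3 + 3·-2 + -1·3.
Output[0,1]: The receptive field on the input at this output position is [-2 1 5 / 2 -1 2 / 3 -1 1]. Elementwise product with the kernel and sum: -2·1 + 1·-1 + 5·-1 + 2·-1 + 3·3 + -1·-2 + 1·3.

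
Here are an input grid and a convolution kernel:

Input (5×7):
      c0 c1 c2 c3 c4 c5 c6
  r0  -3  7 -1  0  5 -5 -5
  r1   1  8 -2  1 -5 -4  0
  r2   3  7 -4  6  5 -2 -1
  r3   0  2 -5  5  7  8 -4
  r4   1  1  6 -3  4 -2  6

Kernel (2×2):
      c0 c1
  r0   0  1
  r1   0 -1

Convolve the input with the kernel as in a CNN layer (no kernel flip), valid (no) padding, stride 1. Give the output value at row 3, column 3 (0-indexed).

The receptive field on the input at this output position is [5 7 / -3 4]. Elementwise product with the kernel and sum: 7·1 + 4·-1.

3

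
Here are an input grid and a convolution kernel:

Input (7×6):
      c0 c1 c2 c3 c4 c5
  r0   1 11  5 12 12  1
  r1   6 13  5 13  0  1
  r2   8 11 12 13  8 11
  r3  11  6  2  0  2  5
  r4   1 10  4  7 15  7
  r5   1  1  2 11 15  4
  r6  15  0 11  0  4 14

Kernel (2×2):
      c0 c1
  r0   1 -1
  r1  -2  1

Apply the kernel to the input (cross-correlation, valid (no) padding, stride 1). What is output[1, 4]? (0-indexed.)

-6

The receptive field on the input at this output position is [0 1 / 8 11]. Elementwise product with the kernel and sum: 0·1 + 1·-1 + 8·-2 + 11·1.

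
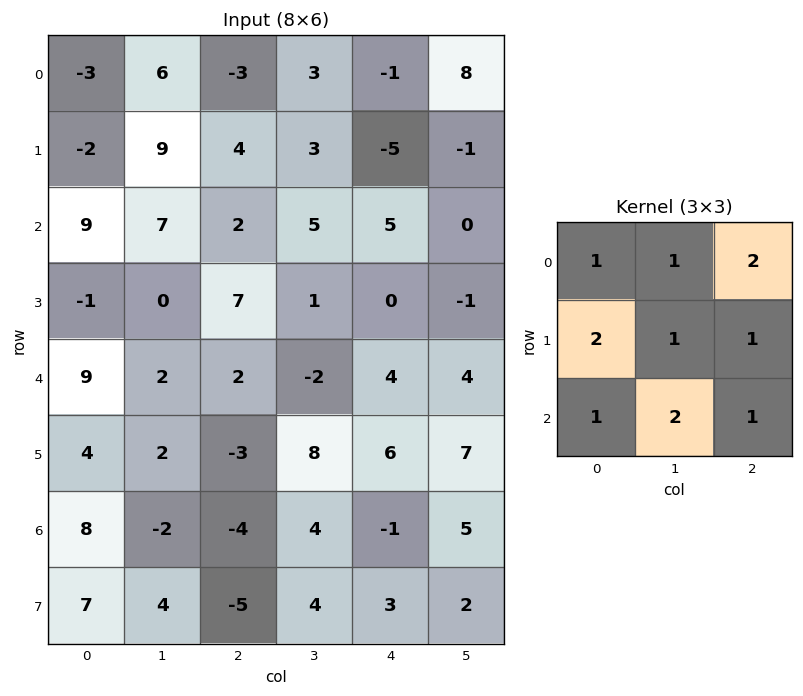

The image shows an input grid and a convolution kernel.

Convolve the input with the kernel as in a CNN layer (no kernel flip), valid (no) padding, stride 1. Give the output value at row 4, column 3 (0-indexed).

46

The receptive field on the input at this output position is [-2 4 4 / 8 6 7 / 4 -1 5]. Elementwise product with the kernel and sum: -2·1 + 4·1 + 4·2 + 8·2 + 6·1 + 7·1 + 4·1 + -1·2 + 5·1.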